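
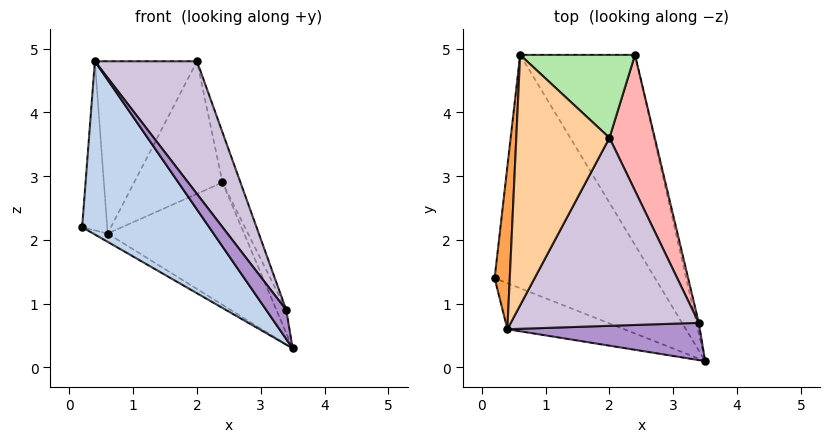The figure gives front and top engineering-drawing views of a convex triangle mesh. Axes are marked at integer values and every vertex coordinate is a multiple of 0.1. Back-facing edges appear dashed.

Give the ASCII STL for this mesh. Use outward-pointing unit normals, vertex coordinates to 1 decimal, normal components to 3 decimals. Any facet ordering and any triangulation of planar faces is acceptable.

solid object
 facet normal -0.490 0.031 -0.871
  outer loop
   vertex 0.6 4.9 2.1
   vertex 3.5 0.1 0.3
   vertex 0.2 1.4 2.2
  endloop
 endfacet
 facet normal -0.467 -0.854 -0.227
  outer loop
   vertex 0.4 0.6 4.8
   vertex 0.2 1.4 2.2
   vertex 3.5 0.1 0.3
  endloop
 endfacet
 facet normal -0.987 0.116 0.112
  outer loop
   vertex 0.4 0.6 4.8
   vertex 0.6 4.9 2.1
   vertex 0.2 1.4 2.2
  endloop
 endfacet
 facet normal -0.728 0.388 0.565
  outer loop
   vertex 2.0 3.6 4.8
   vertex 0.6 4.9 2.1
   vertex 0.4 0.6 4.8
  endloop
 endfacet
 facet normal 0.350 0.507 -0.788
  outer loop
   vertex 2.4 4.9 2.9
   vertex 3.5 0.1 0.3
   vertex 0.6 4.9 2.1
  endloop
 endfacet
 facet normal -0.229 0.825 0.516
  outer loop
   vertex 2.4 4.9 2.9
   vertex 0.6 4.9 2.1
   vertex 2.0 3.6 4.8
  endloop
 endfacet
 facet normal 0.949 0.288 -0.129
  outer loop
   vertex 3.4 0.7 0.9
   vertex 3.5 0.1 0.3
   vertex 2.4 4.9 2.9
  endloop
 endfacet
 facet normal 0.958 0.100 0.270
  outer loop
   vertex 3.4 0.7 0.9
   vertex 2.4 4.9 2.9
   vertex 2.0 3.6 4.8
  endloop
 endfacet
 facet normal 0.723 -0.425 0.545
  outer loop
   vertex 3.4 0.7 0.9
   vertex 0.4 0.6 4.8
   vertex 3.5 0.1 0.3
  endloop
 endfacet
 facet normal 0.734 -0.392 0.555
  outer loop
   vertex 3.4 0.7 0.9
   vertex 2.0 3.6 4.8
   vertex 0.4 0.6 4.8
  endloop
 endfacet
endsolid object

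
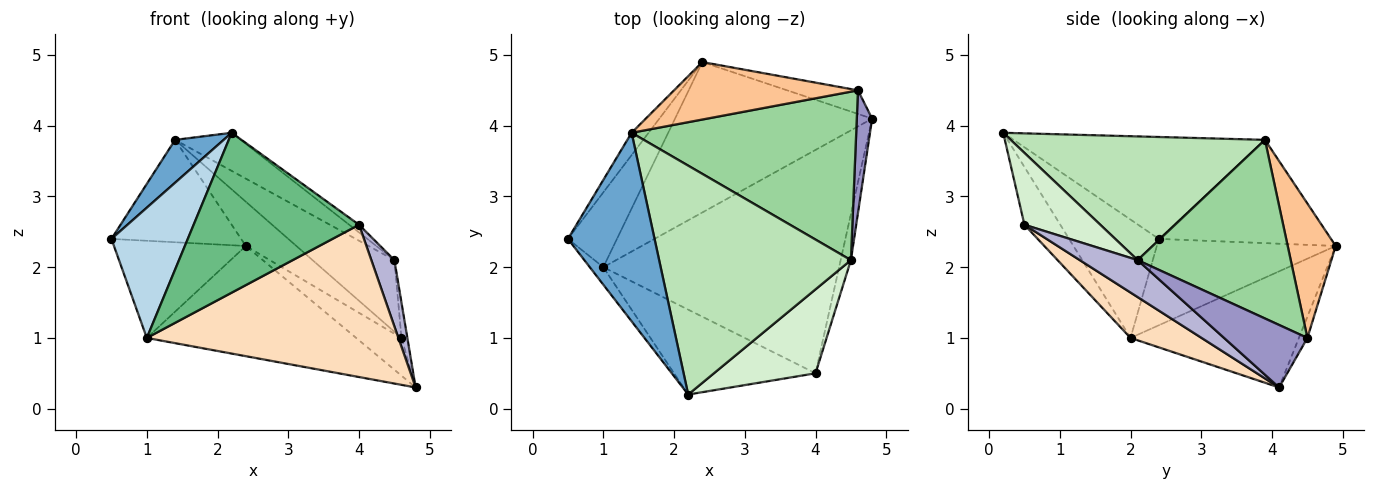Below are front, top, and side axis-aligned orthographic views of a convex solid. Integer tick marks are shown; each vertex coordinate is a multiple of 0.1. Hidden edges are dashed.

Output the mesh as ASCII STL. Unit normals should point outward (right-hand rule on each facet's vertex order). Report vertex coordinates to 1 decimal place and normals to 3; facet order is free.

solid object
 facet normal -0.754 -0.146 0.641
  outer loop
   vertex 1.4 3.9 3.8
   vertex 0.5 2.4 2.4
   vertex 2.2 0.2 3.9
  endloop
 endfacet
 facet normal -0.792 0.597 -0.130
  outer loop
   vertex 1.4 3.9 3.8
   vertex 2.4 4.9 2.3
   vertex 0.5 2.4 2.4
  endloop
 endfacet
 facet normal -0.759 -0.645 -0.087
  outer loop
   vertex 1.0 2.0 1.0
   vertex 2.2 0.2 3.9
   vertex 0.5 2.4 2.4
  endloop
 endfacet
 facet normal -0.732 0.540 -0.416
  outer loop
   vertex 1.0 2.0 1.0
   vertex 0.5 2.4 2.4
   vertex 2.4 4.9 2.3
  endloop
 endfacet
 facet normal -0.429 0.534 -0.729
  outer loop
   vertex 1.0 2.0 1.0
   vertex 2.4 4.9 2.3
   vertex 4.8 4.1 0.3
  endloop
 endfacet
 facet normal -0.157 0.837 -0.523
  outer loop
   vertex 4.6 4.5 1.0
   vertex 4.8 4.1 0.3
   vertex 2.4 4.9 2.3
  endloop
 endfacet
 facet normal 0.501 0.528 0.686
  outer loop
   vertex 4.6 4.5 1.0
   vertex 2.4 4.9 2.3
   vertex 1.4 3.9 3.8
  endloop
 endfacet
 facet normal 0.157 -0.556 -0.816
  outer loop
   vertex 4.0 0.5 2.6
   vertex 1.0 2.0 1.0
   vertex 4.8 4.1 0.3
  endloop
 endfacet
 facet normal -0.188 -0.867 -0.461
  outer loop
   vertex 4.0 0.5 2.6
   vertex 2.2 0.2 3.9
   vertex 1.0 2.0 1.0
  endloop
 endfacet
 facet normal 0.591 0.316 0.743
  outer loop
   vertex 4.5 2.1 2.1
   vertex 4.6 4.5 1.0
   vertex 1.4 3.9 3.8
  endloop
 endfacet
 facet normal 0.537 0.139 0.832
  outer loop
   vertex 4.5 2.1 2.1
   vertex 1.4 3.9 3.8
   vertex 2.2 0.2 3.9
  endloop
 endfacet
 facet normal 0.576 0.075 0.814
  outer loop
   vertex 4.5 2.1 2.1
   vertex 2.2 0.2 3.9
   vertex 4.0 0.5 2.6
  endloop
 endfacet
 facet normal 0.969 0.069 0.238
  outer loop
   vertex 4.5 2.1 2.1
   vertex 4.8 4.1 0.3
   vertex 4.6 4.5 1.0
  endloop
 endfacet
 facet normal 0.900 -0.359 -0.249
  outer loop
   vertex 4.5 2.1 2.1
   vertex 4.0 0.5 2.6
   vertex 4.8 4.1 0.3
  endloop
 endfacet
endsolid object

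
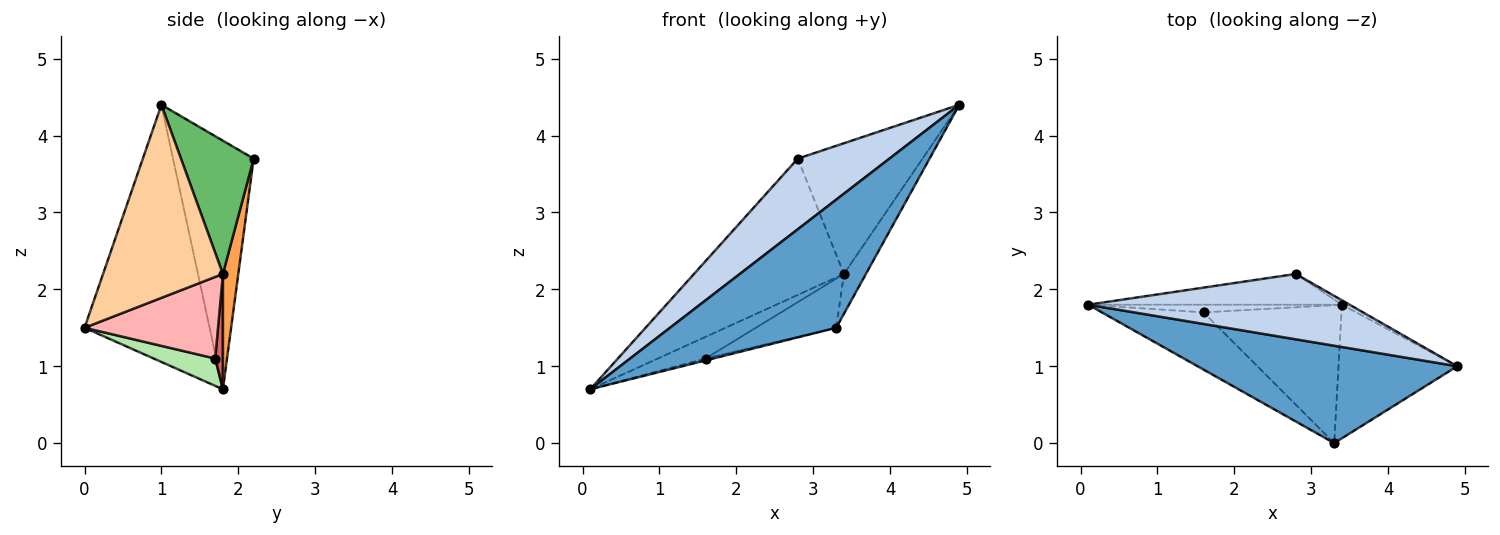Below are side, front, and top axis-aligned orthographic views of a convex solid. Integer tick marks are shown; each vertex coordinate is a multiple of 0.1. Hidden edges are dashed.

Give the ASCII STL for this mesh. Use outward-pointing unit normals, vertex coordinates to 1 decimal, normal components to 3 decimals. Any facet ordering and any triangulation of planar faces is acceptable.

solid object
 facet normal -0.514 -0.683 0.519
  outer loop
   vertex 3.3 0.0 1.5
   vertex 4.9 1.0 4.4
   vertex 0.1 1.8 0.7
  endloop
 endfacet
 facet normal -0.543 -0.617 0.570
  outer loop
   vertex 2.8 2.2 3.7
   vertex 0.1 1.8 0.7
   vertex 4.9 1.0 4.4
  endloop
 endfacet
 facet normal 0.100 0.971 -0.219
  outer loop
   vertex 3.4 1.8 2.2
   vertex 0.1 1.8 0.7
   vertex 2.8 2.2 3.7
  endloop
 endfacet
 facet normal 0.842 0.155 -0.518
  outer loop
   vertex 3.4 1.8 2.2
   vertex 4.9 1.0 4.4
   vertex 3.3 0.0 1.5
  endloop
 endfacet
 facet normal 0.503 0.864 -0.029
  outer loop
   vertex 3.4 1.8 2.2
   vertex 2.8 2.2 3.7
   vertex 4.9 1.0 4.4
  endloop
 endfacet
 facet normal 0.260 0.032 -0.965
  outer loop
   vertex 1.6 1.7 1.1
   vertex 3.3 0.0 1.5
   vertex 0.1 1.8 0.7
  endloop
 endfacet
 facet normal 0.150 0.932 -0.331
  outer loop
   vertex 1.6 1.7 1.1
   vertex 0.1 1.8 0.7
   vertex 3.4 1.8 2.2
  endloop
 endfacet
 facet normal 0.487 0.293 -0.823
  outer loop
   vertex 1.6 1.7 1.1
   vertex 3.4 1.8 2.2
   vertex 3.3 0.0 1.5
  endloop
 endfacet
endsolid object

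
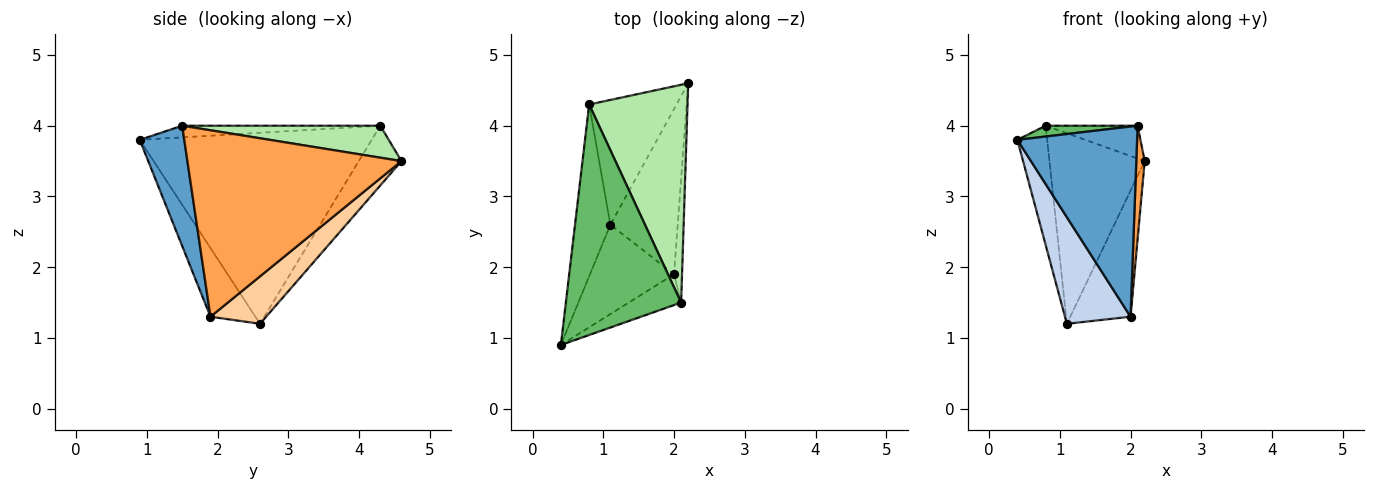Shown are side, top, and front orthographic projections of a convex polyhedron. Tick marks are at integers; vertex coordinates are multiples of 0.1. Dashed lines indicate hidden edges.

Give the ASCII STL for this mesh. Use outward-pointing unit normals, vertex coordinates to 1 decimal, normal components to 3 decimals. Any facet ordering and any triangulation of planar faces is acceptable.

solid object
 facet normal 0.345 -0.927 -0.150
  outer loop
   vertex 2.0 1.9 1.3
   vertex 2.1 1.5 4.0
   vertex 0.4 0.9 3.8
  endloop
 endfacet
 facet normal -0.465 -0.679 -0.569
  outer loop
   vertex 2.0 1.9 1.3
   vertex 0.4 0.9 3.8
   vertex 1.1 2.6 1.2
  endloop
 endfacet
 facet normal 0.998 -0.039 -0.043
  outer loop
   vertex 2.0 1.9 1.3
   vertex 2.2 4.6 3.5
   vertex 2.1 1.5 4.0
  endloop
 endfacet
 facet normal 0.489 0.529 -0.694
  outer loop
   vertex 2.0 1.9 1.3
   vertex 1.1 2.6 1.2
   vertex 2.2 4.6 3.5
  endloop
 endfacet
 facet normal -0.100 -0.047 0.994
  outer loop
   vertex 0.8 4.3 4.0
   vertex 0.4 0.9 3.8
   vertex 2.1 1.5 4.0
  endloop
 endfacet
 facet normal 0.306 0.142 0.941
  outer loop
   vertex 0.8 4.3 4.0
   vertex 2.1 1.5 4.0
   vertex 2.2 4.6 3.5
  endloop
 endfacet
 facet normal -0.976 0.125 -0.181
  outer loop
   vertex 0.8 4.3 4.0
   vertex 1.1 2.6 1.2
   vertex 0.4 0.9 3.8
  endloop
 endfacet
 facet normal -0.351 0.783 -0.513
  outer loop
   vertex 0.8 4.3 4.0
   vertex 2.2 4.6 3.5
   vertex 1.1 2.6 1.2
  endloop
 endfacet
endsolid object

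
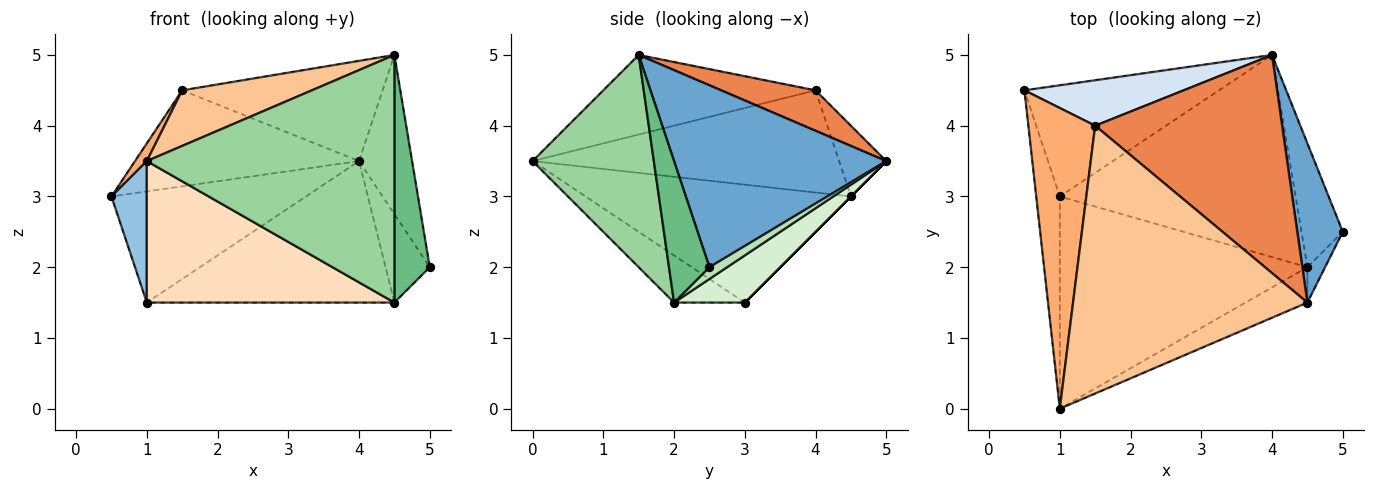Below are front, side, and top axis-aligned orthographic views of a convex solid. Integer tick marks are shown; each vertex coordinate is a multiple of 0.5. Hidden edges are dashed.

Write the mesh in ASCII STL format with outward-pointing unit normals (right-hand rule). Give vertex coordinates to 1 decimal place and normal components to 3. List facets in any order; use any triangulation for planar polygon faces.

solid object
 facet normal 0.943 0.236 0.236
  outer loop
   vertex 4.0 5.0 3.5
   vertex 4.5 1.5 5.0
   vertex 5.0 2.5 2.0
  endloop
 endfacet
 facet normal -0.972 -0.130 -0.194
  outer loop
   vertex 1.0 3.0 1.5
   vertex 1.0 0.0 3.5
   vertex 0.5 4.5 3.0
  endloop
 endfacet
 facet normal 0.000 0.707 -0.707
  outer loop
   vertex 1.0 3.0 1.5
   vertex 0.5 4.5 3.0
   vertex 4.0 5.0 3.5
  endloop
 endfacet
 facet normal -0.187 0.888 0.421
  outer loop
   vertex 1.5 4.0 4.5
   vertex 4.0 5.0 3.5
   vertex 0.5 4.5 3.0
  endloop
 endfacet
 facet normal 0.193 0.410 0.892
  outer loop
   vertex 1.5 4.0 4.5
   vertex 4.5 1.5 5.0
   vertex 4.0 5.0 3.5
  endloop
 endfacet
 facet normal -0.837 -0.032 0.547
  outer loop
   vertex 1.5 4.0 4.5
   vertex 0.5 4.5 3.0
   vertex 1.0 0.0 3.5
  endloop
 endfacet
 facet normal -0.316 -0.193 0.929
  outer loop
   vertex 1.5 4.0 4.5
   vertex 1.0 0.0 3.5
   vertex 4.5 1.5 5.0
  endloop
 endfacet
 facet normal -0.157 -0.548 -0.822
  outer loop
   vertex 4.5 2.0 1.5
   vertex 1.0 0.0 3.5
   vertex 1.0 3.0 1.5
  endloop
 endfacet
 facet normal 0.749 -0.656 -0.094
  outer loop
   vertex 4.5 2.0 1.5
   vertex 5.0 2.5 2.0
   vertex 4.5 1.5 5.0
  endloop
 endfacet
 facet normal 0.436 -0.891 -0.127
  outer loop
   vertex 4.5 2.0 1.5
   vertex 4.5 1.5 5.0
   vertex 1.0 0.0 3.5
  endloop
 endfacet
 facet normal 0.226 0.566 -0.793
  outer loop
   vertex 4.5 2.0 1.5
   vertex 4.0 5.0 3.5
   vertex 5.0 2.5 2.0
  endloop
 endfacet
 facet normal 0.162 0.566 -0.808
  outer loop
   vertex 4.5 2.0 1.5
   vertex 1.0 3.0 1.5
   vertex 4.0 5.0 3.5
  endloop
 endfacet
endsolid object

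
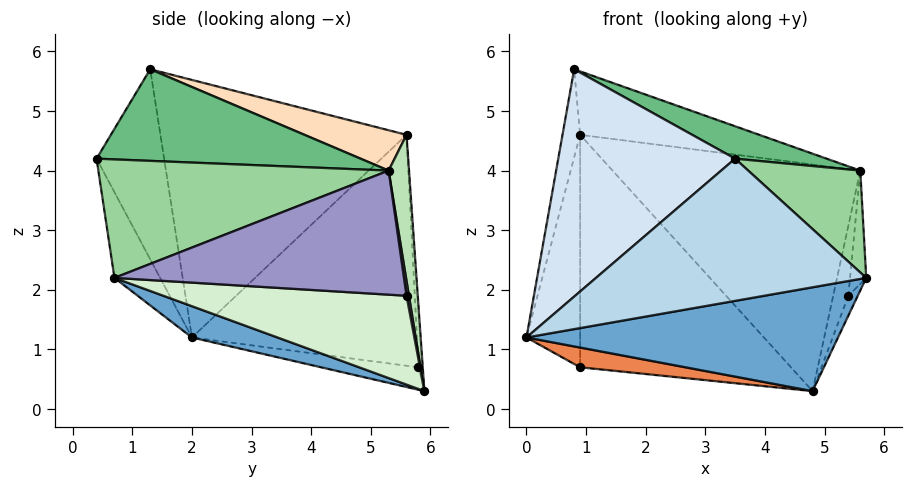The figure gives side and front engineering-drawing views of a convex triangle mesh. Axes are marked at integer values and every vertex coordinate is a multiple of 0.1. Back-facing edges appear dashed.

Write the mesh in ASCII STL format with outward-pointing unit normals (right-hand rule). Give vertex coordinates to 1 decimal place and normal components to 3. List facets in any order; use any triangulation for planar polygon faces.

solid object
 facet normal 0.090 -0.328 -0.940
  outer loop
   vertex 4.8 5.9 0.3
   vertex 5.7 0.7 2.2
   vertex 0.0 2.0 1.2
  endloop
 endfacet
 facet normal -0.980 0.070 0.185
  outer loop
   vertex 0.9 5.6 4.6
   vertex 0.0 2.0 1.2
   vertex 0.8 1.3 5.7
  endloop
 endfacet
 facet normal -0.158 -0.936 -0.315
  outer loop
   vertex 3.5 0.4 4.2
   vertex 0.0 2.0 1.2
   vertex 5.7 0.7 2.2
  endloop
 endfacet
 facet normal -0.356 -0.931 -0.082
  outer loop
   vertex 3.5 0.4 4.2
   vertex 0.8 1.3 5.7
   vertex 0.0 2.0 1.2
  endloop
 endfacet
 facet normal -0.099 -0.107 -0.989
  outer loop
   vertex 0.9 5.8 0.7
   vertex 4.8 5.9 0.3
   vertex 0.0 2.0 1.2
  endloop
 endfacet
 facet normal -0.973 0.232 0.012
  outer loop
   vertex 0.9 5.8 0.7
   vertex 0.0 2.0 1.2
   vertex 0.9 5.6 4.6
  endloop
 endfacet
 facet normal -0.020 0.998 0.051
  outer loop
   vertex 0.9 5.8 0.7
   vertex 0.9 5.6 4.6
   vertex 4.8 5.9 0.3
  endloop
 endfacet
 facet normal 0.138 0.242 0.960
  outer loop
   vertex 5.6 5.3 4.0
   vertex 0.9 5.6 4.6
   vertex 0.8 1.3 5.7
  endloop
 endfacet
 facet normal 0.441 -0.153 0.885
  outer loop
   vertex 5.6 5.3 4.0
   vertex 0.8 1.3 5.7
   vertex 3.5 0.4 4.2
  endloop
 endfacet
 facet normal 0.669 -0.258 0.697
  outer loop
   vertex 5.6 5.3 4.0
   vertex 3.5 0.4 4.2
   vertex 5.7 0.7 2.2
  endloop
 endfacet
 facet normal 0.081 0.986 0.142
  outer loop
   vertex 5.6 5.3 4.0
   vertex 4.8 5.9 0.3
   vertex 0.9 5.6 4.6
  endloop
 endfacet
 facet normal 0.938 0.036 -0.345
  outer loop
   vertex 5.4 5.6 1.9
   vertex 5.7 0.7 2.2
   vertex 4.8 5.9 0.3
  endloop
 endfacet
 facet normal 0.995 0.056 -0.087
  outer loop
   vertex 5.4 5.6 1.9
   vertex 5.6 5.3 4.0
   vertex 5.7 0.7 2.2
  endloop
 endfacet
 facet normal 0.156 0.980 0.125
  outer loop
   vertex 5.4 5.6 1.9
   vertex 4.8 5.9 0.3
   vertex 5.6 5.3 4.0
  endloop
 endfacet
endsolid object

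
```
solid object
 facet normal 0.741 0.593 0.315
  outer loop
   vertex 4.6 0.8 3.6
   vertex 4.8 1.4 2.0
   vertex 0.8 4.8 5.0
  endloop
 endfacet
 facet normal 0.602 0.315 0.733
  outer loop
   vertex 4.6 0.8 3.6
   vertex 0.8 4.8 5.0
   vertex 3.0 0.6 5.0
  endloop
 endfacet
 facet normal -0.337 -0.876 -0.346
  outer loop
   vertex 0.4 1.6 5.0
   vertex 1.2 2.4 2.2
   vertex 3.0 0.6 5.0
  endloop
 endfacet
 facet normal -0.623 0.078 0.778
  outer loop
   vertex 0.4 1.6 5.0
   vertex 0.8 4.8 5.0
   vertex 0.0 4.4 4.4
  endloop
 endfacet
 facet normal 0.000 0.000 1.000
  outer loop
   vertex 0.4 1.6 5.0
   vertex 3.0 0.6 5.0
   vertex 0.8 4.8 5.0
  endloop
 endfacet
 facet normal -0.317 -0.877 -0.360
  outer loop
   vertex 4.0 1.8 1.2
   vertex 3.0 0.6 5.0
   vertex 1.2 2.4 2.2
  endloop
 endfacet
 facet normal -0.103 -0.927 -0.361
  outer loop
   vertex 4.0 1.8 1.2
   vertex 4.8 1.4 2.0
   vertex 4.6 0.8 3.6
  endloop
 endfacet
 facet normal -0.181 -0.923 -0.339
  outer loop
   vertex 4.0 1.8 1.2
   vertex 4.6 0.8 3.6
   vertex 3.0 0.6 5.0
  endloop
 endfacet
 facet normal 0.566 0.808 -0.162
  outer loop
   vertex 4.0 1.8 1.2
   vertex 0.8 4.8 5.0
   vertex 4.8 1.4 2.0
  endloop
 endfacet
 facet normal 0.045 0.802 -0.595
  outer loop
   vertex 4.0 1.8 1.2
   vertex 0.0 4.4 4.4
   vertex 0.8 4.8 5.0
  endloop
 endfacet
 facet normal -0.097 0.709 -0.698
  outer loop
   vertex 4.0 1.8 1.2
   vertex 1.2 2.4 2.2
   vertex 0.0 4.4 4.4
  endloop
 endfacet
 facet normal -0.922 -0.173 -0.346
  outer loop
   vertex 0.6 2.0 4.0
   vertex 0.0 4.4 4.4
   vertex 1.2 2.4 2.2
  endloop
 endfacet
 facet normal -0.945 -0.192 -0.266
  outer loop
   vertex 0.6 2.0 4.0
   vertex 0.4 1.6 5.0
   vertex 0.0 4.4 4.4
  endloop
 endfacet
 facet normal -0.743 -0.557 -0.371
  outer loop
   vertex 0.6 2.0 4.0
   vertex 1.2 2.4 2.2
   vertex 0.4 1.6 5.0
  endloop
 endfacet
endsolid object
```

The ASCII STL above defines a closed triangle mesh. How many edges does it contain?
21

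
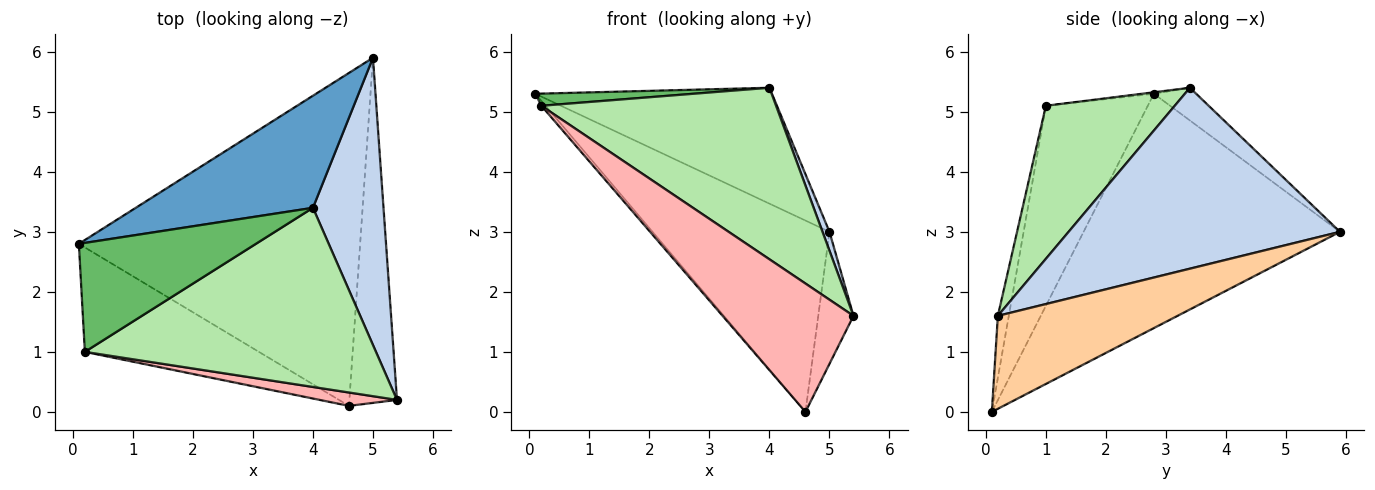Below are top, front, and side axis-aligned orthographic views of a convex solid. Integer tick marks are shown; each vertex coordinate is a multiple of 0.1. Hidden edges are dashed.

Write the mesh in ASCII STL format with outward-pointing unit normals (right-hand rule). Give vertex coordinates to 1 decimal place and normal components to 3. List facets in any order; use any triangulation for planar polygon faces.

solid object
 facet normal -0.127 0.713 0.690
  outer loop
   vertex 4.0 3.4 5.4
   vertex 5.0 5.9 3.0
   vertex 0.1 2.8 5.3
  endloop
 endfacet
 facet normal 0.931 -0.024 0.363
  outer loop
   vertex 4.0 3.4 5.4
   vertex 5.4 0.2 1.6
   vertex 5.0 5.9 3.0
  endloop
 endfacet
 facet normal -0.585 0.404 -0.703
  outer loop
   vertex 4.6 0.1 0.0
   vertex 0.1 2.8 5.3
   vertex 5.0 5.9 3.0
  endloop
 endfacet
 facet normal 0.877 0.172 -0.449
  outer loop
   vertex 4.6 0.1 0.0
   vertex 5.0 5.9 3.0
   vertex 5.4 0.2 1.6
  endloop
 endfacet
 facet normal -0.008 -0.111 0.994
  outer loop
   vertex 0.2 1.0 5.1
   vertex 4.0 3.4 5.4
   vertex 0.1 2.8 5.3
  endloop
 endfacet
 facet normal 0.355 -0.647 0.675
  outer loop
   vertex 0.2 1.0 5.1
   vertex 5.4 0.2 1.6
   vertex 4.0 3.4 5.4
  endloop
 endfacet
 facet normal -0.754 0.031 -0.656
  outer loop
   vertex 0.2 1.0 5.1
   vertex 0.1 2.8 5.3
   vertex 4.6 0.1 0.0
  endloop
 endfacet
 facet normal -0.083 -0.991 0.103
  outer loop
   vertex 0.2 1.0 5.1
   vertex 4.6 0.1 0.0
   vertex 5.4 0.2 1.6
  endloop
 endfacet
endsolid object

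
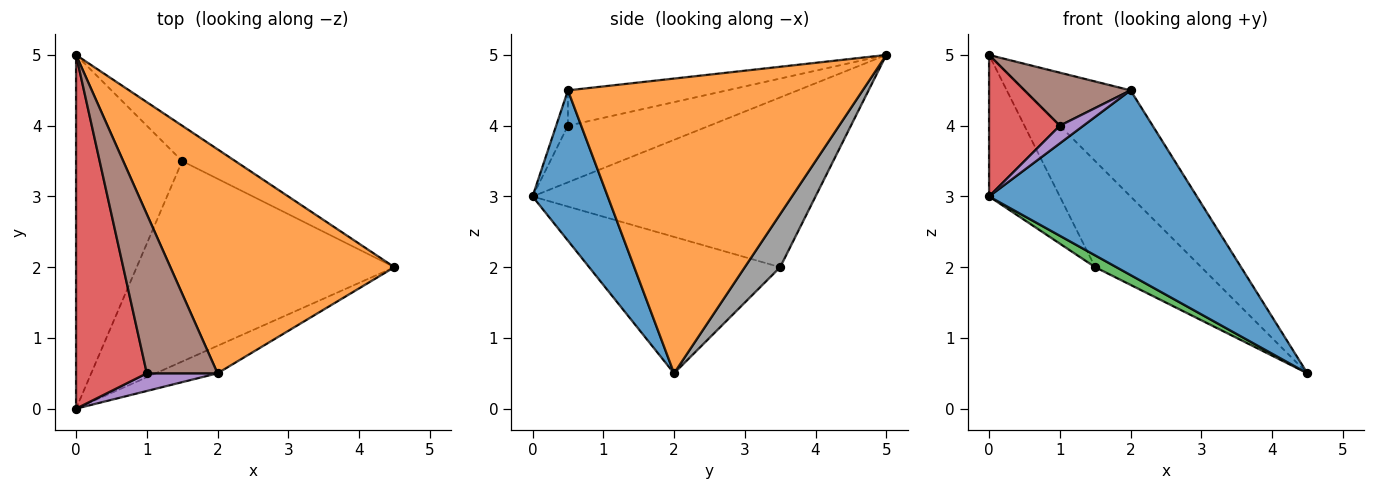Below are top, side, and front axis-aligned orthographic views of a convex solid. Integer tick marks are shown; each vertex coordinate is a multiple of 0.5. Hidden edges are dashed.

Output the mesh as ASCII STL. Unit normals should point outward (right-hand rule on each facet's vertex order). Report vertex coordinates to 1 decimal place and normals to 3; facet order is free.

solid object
 facet normal 0.337 -0.931 -0.139
  outer loop
   vertex 2.0 0.5 4.5
   vertex 0.0 0.0 3.0
   vertex 4.5 2.0 0.5
  endloop
 endfacet
 facet normal 0.765 0.276 0.582
  outer loop
   vertex 2.0 0.5 4.5
   vertex 4.5 2.0 0.5
   vertex 0.0 5.0 5.0
  endloop
 endfacet
 facet normal -0.467 -0.052 -0.883
  outer loop
   vertex 1.5 3.5 2.0
   vertex 4.5 2.0 0.5
   vertex 0.0 0.0 3.0
  endloop
 endfacet
 facet normal -0.596 -0.298 0.745
  outer loop
   vertex 1.0 0.5 4.0
   vertex 0.0 5.0 5.0
   vertex 0.0 0.0 3.0
  endloop
 endfacet
 facet normal -0.333 -0.667 0.667
  outer loop
   vertex 1.0 0.5 4.0
   vertex 0.0 0.0 3.0
   vertex 2.0 0.5 4.5
  endloop
 endfacet
 facet normal -0.429 -0.286 0.857
  outer loop
   vertex 1.0 0.5 4.0
   vertex 2.0 0.5 4.5
   vertex 0.0 5.0 5.0
  endloop
 endfacet
 facet normal -0.830 0.207 -0.518
  outer loop
   vertex 1.5 3.5 2.0
   vertex 0.0 0.0 3.0
   vertex 0.0 5.0 5.0
  endloop
 endfacet
 facet normal 0.302 0.905 -0.302
  outer loop
   vertex 1.5 3.5 2.0
   vertex 0.0 5.0 5.0
   vertex 4.5 2.0 0.5
  endloop
 endfacet
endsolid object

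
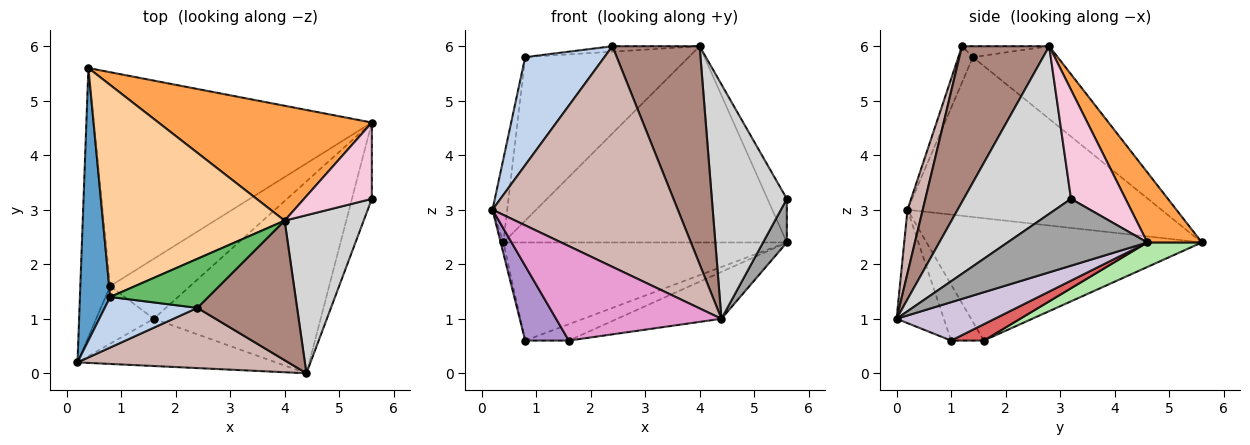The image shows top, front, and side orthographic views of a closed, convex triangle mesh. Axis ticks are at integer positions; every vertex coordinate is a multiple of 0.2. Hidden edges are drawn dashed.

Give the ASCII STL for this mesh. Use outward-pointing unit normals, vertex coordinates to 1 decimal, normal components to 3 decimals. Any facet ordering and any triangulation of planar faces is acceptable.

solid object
 facet normal -0.981 0.057 0.186
  outer loop
   vertex 0.8 1.4 5.8
   vertex 0.4 5.6 2.4
   vertex 0.2 0.2 3.0
  endloop
 endfacet
 facet normal -0.164 -0.894 0.418
  outer loop
   vertex 0.8 1.4 5.8
   vertex 0.2 0.2 3.0
   vertex 2.4 1.2 6.0
  endloop
 endfacet
 facet normal 0.164 0.851 0.498
  outer loop
   vertex 4.0 2.8 6.0
   vertex 5.6 4.6 2.4
   vertex 0.4 5.6 2.4
  endloop
 endfacet
 facet normal -0.302 0.582 0.755
  outer loop
   vertex 4.0 2.8 6.0
   vertex 0.4 5.6 2.4
   vertex 0.8 1.4 5.8
  endloop
 endfacet
 facet normal -0.110 0.110 0.988
  outer loop
   vertex 4.0 2.8 6.0
   vertex 0.8 1.4 5.8
   vertex 2.4 1.2 6.0
  endloop
 endfacet
 facet normal 0.080 0.416 -0.906
  outer loop
   vertex 0.8 1.6 0.6
   vertex 0.4 5.6 2.4
   vertex 5.6 4.6 2.4
  endloop
 endfacet
 facet normal 0.194 0.258 -0.947
  outer loop
   vertex 0.8 1.6 0.6
   vertex 5.6 4.6 2.4
   vertex 1.6 1.0 0.6
  endloop
 endfacet
 facet normal -0.971 0.010 -0.237
  outer loop
   vertex 0.8 1.6 0.6
   vertex 0.2 0.2 3.0
   vertex 0.4 5.6 2.4
  endloop
 endfacet
 facet normal -0.511 -0.681 -0.525
  outer loop
   vertex 0.8 1.6 0.6
   vertex 1.6 1.0 0.6
   vertex 0.2 0.2 3.0
  endloop
 endfacet
 facet normal 0.218 0.232 -0.948
  outer loop
   vertex 4.4 0.0 1.0
   vertex 1.6 1.0 0.6
   vertex 5.6 4.6 2.4
  endloop
 endfacet
 facet normal 0.644 -0.644 0.412
  outer loop
   vertex 4.4 0.0 1.0
   vertex 4.0 2.8 6.0
   vertex 2.4 1.2 6.0
  endloop
 endfacet
 facet normal 0.079 -0.962 0.262
  outer loop
   vertex 4.4 0.0 1.0
   vertex 2.4 1.2 6.0
   vertex 0.2 0.2 3.0
  endloop
 endfacet
 facet normal -0.248 -0.867 -0.433
  outer loop
   vertex 4.4 0.0 1.0
   vertex 0.2 0.2 3.0
   vertex 1.6 1.0 0.6
  endloop
 endfacet
 facet normal 0.813 0.289 0.506
  outer loop
   vertex 5.6 3.2 3.2
   vertex 5.6 4.6 2.4
   vertex 4.0 2.8 6.0
  endloop
 endfacet
 facet normal 0.946 -0.161 -0.282
  outer loop
   vertex 5.6 3.2 3.2
   vertex 4.4 0.0 1.0
   vertex 5.6 4.6 2.4
  endloop
 endfacet
 facet normal 0.764 -0.534 0.360
  outer loop
   vertex 5.6 3.2 3.2
   vertex 4.0 2.8 6.0
   vertex 4.4 0.0 1.0
  endloop
 endfacet
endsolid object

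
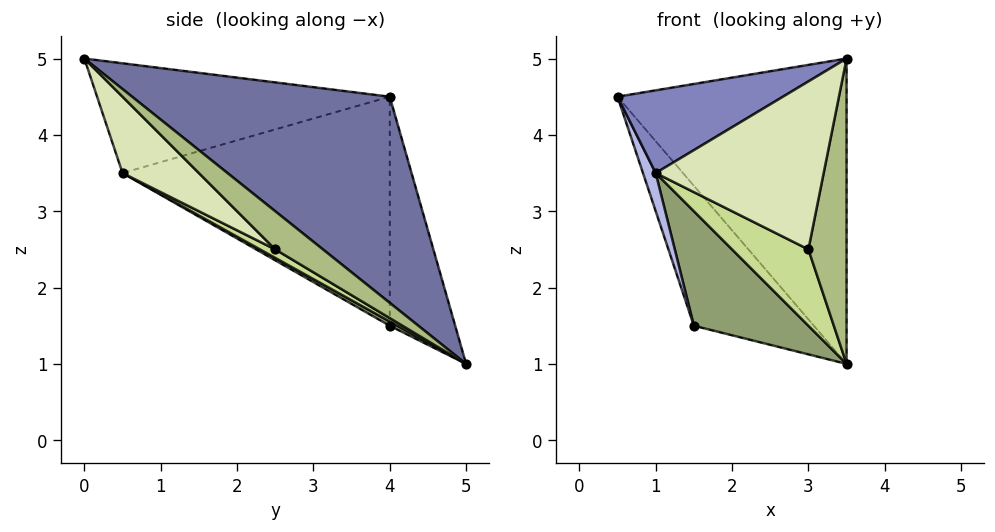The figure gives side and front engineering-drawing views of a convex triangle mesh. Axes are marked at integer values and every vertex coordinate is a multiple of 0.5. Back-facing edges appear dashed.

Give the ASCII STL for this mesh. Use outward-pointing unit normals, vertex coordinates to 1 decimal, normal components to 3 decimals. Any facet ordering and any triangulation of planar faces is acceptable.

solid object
 facet normal 0.575 0.511 0.639
  outer loop
   vertex 3.5 0.0 5.0
   vertex 3.5 5.0 1.0
   vertex 0.5 4.0 4.5
  endloop
 endfacet
 facet normal -0.534 -0.302 0.790
  outer loop
   vertex 1.0 0.5 3.5
   vertex 3.5 0.0 5.0
   vertex 0.5 4.0 4.5
  endloop
 endfacet
 facet normal -0.473 0.867 -0.158
  outer loop
   vertex 1.5 4.0 1.5
   vertex 0.5 4.0 4.5
   vertex 3.5 5.0 1.0
  endloop
 endfacet
 facet normal -0.948 -0.045 -0.316
  outer loop
   vertex 1.5 4.0 1.5
   vertex 1.0 0.5 3.5
   vertex 0.5 4.0 4.5
  endloop
 endfacet
 facet normal 0.033 -0.499 -0.866
  outer loop
   vertex 1.5 4.0 1.5
   vertex 3.5 5.0 1.0
   vertex 1.0 0.5 3.5
  endloop
 endfacet
 facet normal 0.615 -0.492 -0.615
  outer loop
   vertex 3.0 2.5 2.5
   vertex 3.5 5.0 1.0
   vertex 3.5 0.0 5.0
  endloop
 endfacet
 facet normal 0.105 -0.527 -0.843
  outer loop
   vertex 3.0 2.5 2.5
   vertex 1.0 0.5 3.5
   vertex 3.5 5.0 1.0
  endloop
 endfacet
 facet normal 0.294 -0.646 -0.705
  outer loop
   vertex 3.0 2.5 2.5
   vertex 3.5 0.0 5.0
   vertex 1.0 0.5 3.5
  endloop
 endfacet
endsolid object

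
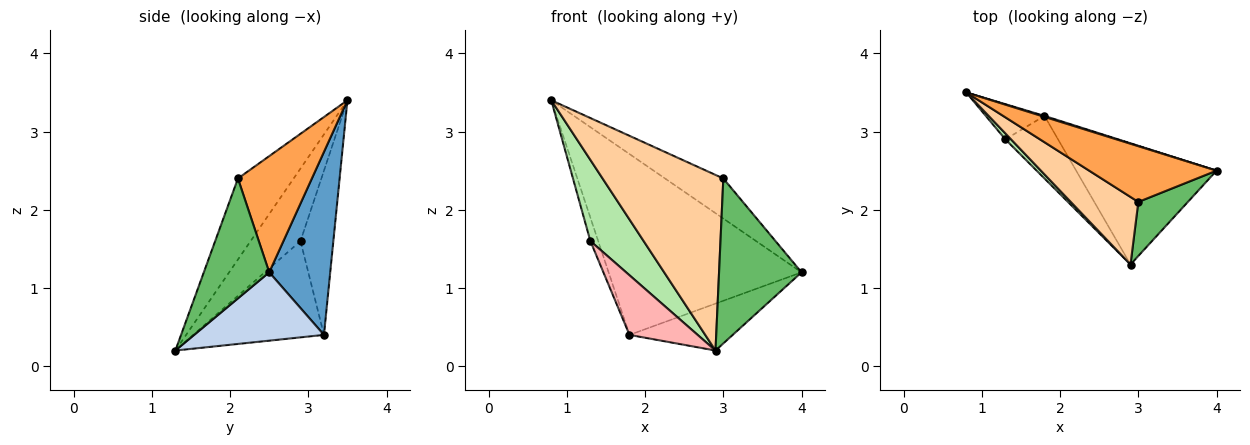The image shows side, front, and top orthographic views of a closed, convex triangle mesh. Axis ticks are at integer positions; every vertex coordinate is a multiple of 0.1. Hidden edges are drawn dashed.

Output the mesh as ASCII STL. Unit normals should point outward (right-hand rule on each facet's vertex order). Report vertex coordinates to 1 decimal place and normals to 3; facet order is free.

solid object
 facet normal 0.301 0.953 0.005
  outer loop
   vertex 1.8 3.2 0.4
   vertex 0.8 3.5 3.4
   vertex 4.0 2.5 1.2
  endloop
 endfacet
 facet normal 0.413 0.329 -0.849
  outer loop
   vertex 1.8 3.2 0.4
   vertex 4.0 2.5 1.2
   vertex 2.9 1.3 0.2
  endloop
 endfacet
 facet normal 0.595 0.469 0.652
  outer loop
   vertex 3.0 2.1 2.4
   vertex 4.0 2.5 1.2
   vertex 0.8 3.5 3.4
  endloop
 endfacet
 facet normal -0.396 -0.857 0.330
  outer loop
   vertex 3.0 2.1 2.4
   vertex 0.8 3.5 3.4
   vertex 2.9 1.3 0.2
  endloop
 endfacet
 facet normal 0.602 -0.759 0.249
  outer loop
   vertex 3.0 2.1 2.4
   vertex 2.9 1.3 0.2
   vertex 4.0 2.5 1.2
  endloop
 endfacet
 facet normal -0.682 -0.729 0.054
  outer loop
   vertex 1.3 2.9 1.6
   vertex 2.9 1.3 0.2
   vertex 0.8 3.5 3.4
  endloop
 endfacet
 facet normal -0.919 0.219 -0.328
  outer loop
   vertex 1.3 2.9 1.6
   vertex 0.8 3.5 3.4
   vertex 1.8 3.2 0.4
  endloop
 endfacet
 facet normal -0.798 -0.416 -0.436
  outer loop
   vertex 1.3 2.9 1.6
   vertex 1.8 3.2 0.4
   vertex 2.9 1.3 0.2
  endloop
 endfacet
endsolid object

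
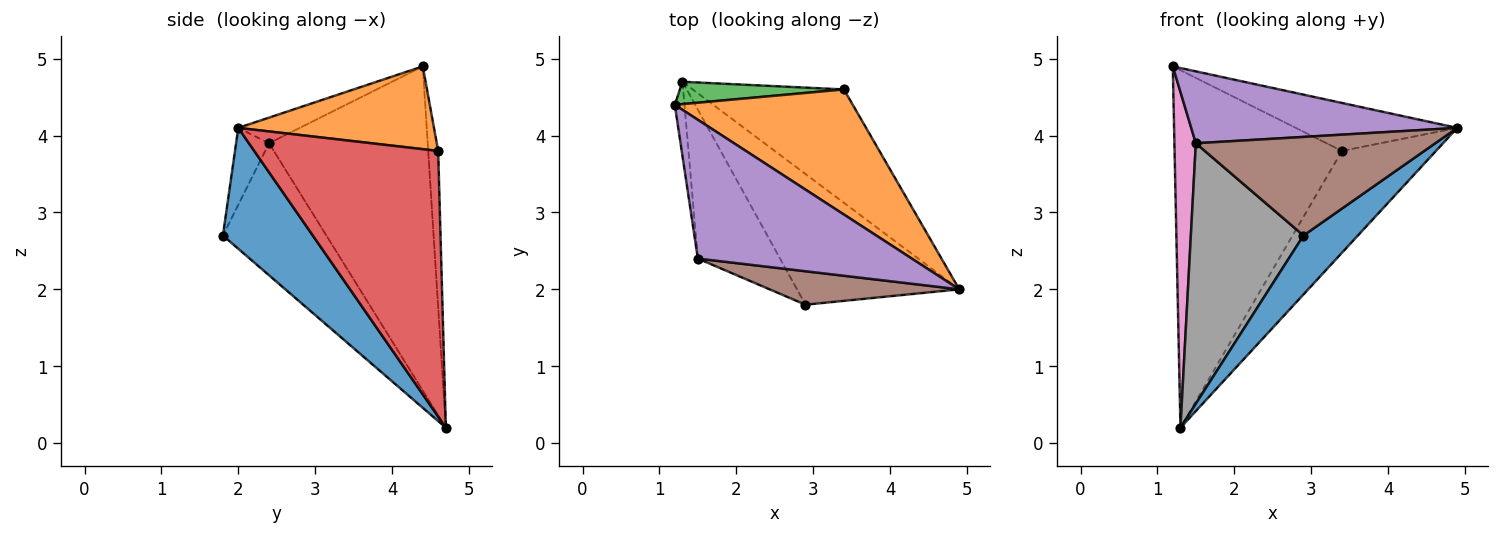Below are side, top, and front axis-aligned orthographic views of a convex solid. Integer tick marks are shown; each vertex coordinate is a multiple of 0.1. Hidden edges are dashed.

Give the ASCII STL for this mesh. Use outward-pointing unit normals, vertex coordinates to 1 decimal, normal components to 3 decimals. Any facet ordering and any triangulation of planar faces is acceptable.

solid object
 facet normal 0.562 -0.340 -0.754
  outer loop
   vertex 1.3 4.7 0.2
   vertex 4.9 2.0 4.1
   vertex 2.9 1.8 2.7
  endloop
 endfacet
 facet normal 0.398 0.329 0.856
  outer loop
   vertex 3.4 4.6 3.8
   vertex 1.2 4.4 4.9
   vertex 4.9 2.0 4.1
  endloop
 endfacet
 facet normal -0.059 0.996 0.062
  outer loop
   vertex 3.4 4.6 3.8
   vertex 1.3 4.7 0.2
   vertex 1.2 4.4 4.9
  endloop
 endfacet
 facet normal 0.794 0.406 -0.452
  outer loop
   vertex 3.4 4.6 3.8
   vertex 4.9 2.0 4.1
   vertex 1.3 4.7 0.2
  endloop
 endfacet
 facet normal -0.106 -0.457 0.883
  outer loop
   vertex 1.5 2.4 3.9
   vertex 4.9 2.0 4.1
   vertex 1.2 4.4 4.9
  endloop
 endfacet
 facet normal -0.129 -0.939 0.319
  outer loop
   vertex 1.5 2.4 3.9
   vertex 2.9 1.8 2.7
   vertex 4.9 2.0 4.1
  endloop
 endfacet
 facet normal -0.991 -0.134 -0.030
  outer loop
   vertex 1.5 2.4 3.9
   vertex 1.2 4.4 4.9
   vertex 1.3 4.7 0.2
  endloop
 endfacet
 facet normal -0.624 -0.679 -0.388
  outer loop
   vertex 1.5 2.4 3.9
   vertex 1.3 4.7 0.2
   vertex 2.9 1.8 2.7
  endloop
 endfacet
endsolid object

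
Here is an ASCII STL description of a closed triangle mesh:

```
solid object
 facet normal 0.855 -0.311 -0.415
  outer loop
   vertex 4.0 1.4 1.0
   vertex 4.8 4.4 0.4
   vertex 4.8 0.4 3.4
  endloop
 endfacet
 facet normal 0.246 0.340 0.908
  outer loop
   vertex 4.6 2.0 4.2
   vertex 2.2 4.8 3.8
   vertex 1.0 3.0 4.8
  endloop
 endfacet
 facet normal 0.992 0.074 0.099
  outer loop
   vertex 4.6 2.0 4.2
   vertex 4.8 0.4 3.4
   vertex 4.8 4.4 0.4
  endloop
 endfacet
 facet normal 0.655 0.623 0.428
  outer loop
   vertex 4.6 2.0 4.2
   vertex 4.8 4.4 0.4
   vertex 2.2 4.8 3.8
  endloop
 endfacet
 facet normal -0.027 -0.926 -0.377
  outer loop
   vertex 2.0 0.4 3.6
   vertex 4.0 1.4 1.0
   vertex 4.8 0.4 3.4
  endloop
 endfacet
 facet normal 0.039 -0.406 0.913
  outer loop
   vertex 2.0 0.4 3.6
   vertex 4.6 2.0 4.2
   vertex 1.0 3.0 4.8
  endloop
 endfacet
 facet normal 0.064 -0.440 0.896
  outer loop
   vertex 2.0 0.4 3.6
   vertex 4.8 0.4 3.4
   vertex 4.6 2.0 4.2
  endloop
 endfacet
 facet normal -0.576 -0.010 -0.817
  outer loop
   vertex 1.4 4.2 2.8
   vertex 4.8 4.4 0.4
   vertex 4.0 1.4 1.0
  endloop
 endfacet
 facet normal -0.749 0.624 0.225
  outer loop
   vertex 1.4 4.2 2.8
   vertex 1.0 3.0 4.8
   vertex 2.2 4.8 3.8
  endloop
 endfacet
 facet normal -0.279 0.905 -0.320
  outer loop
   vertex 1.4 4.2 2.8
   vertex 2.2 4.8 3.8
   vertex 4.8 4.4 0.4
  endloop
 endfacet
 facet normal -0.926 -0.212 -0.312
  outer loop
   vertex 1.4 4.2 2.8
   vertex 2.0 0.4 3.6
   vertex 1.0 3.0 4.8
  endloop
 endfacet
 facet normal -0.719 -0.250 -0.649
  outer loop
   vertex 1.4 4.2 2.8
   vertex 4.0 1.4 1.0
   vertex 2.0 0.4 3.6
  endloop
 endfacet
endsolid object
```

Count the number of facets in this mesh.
12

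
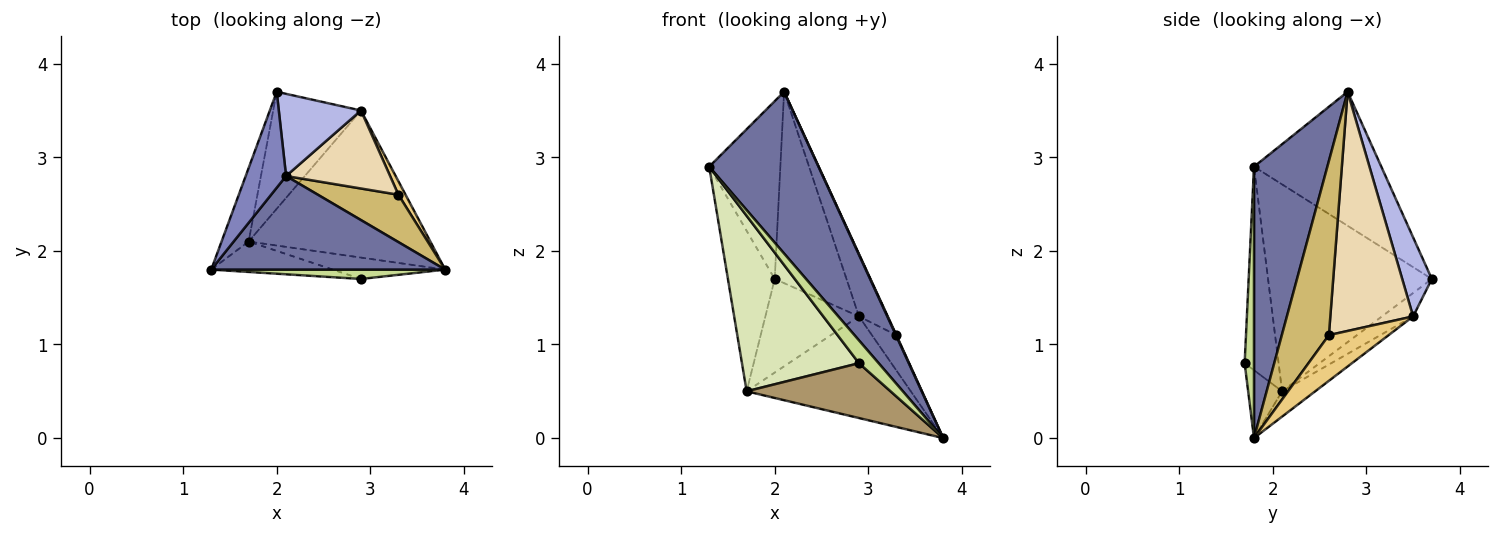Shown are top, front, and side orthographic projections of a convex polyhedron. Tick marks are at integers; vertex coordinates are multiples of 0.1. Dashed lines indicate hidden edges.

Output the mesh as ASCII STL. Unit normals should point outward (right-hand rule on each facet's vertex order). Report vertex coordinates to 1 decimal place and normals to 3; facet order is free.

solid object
 facet normal 0.502 -0.748 0.433
  outer loop
   vertex 2.1 2.8 3.7
   vertex 1.3 1.8 2.9
   vertex 3.8 1.8 0.0
  endloop
 endfacet
 facet normal -0.844 0.472 0.255
  outer loop
   vertex 2.1 2.8 3.7
   vertex 2.0 3.7 1.7
   vertex 1.3 1.8 2.9
  endloop
 endfacet
 facet normal -0.954 0.273 -0.125
  outer loop
   vertex 1.7 2.1 0.5
   vertex 1.3 1.8 2.9
   vertex 2.0 3.7 1.7
  endloop
 endfacet
 facet normal 0.355 0.859 0.369
  outer loop
   vertex 2.9 3.5 1.3
   vertex 2.0 3.7 1.7
   vertex 2.1 2.8 3.7
  endloop
 endfacet
 facet normal -0.114 0.565 -0.817
  outer loop
   vertex 2.9 3.5 1.3
   vertex 3.8 1.8 0.0
   vertex 1.7 2.1 0.5
  endloop
 endfacet
 facet normal -0.204 0.612 -0.764
  outer loop
   vertex 2.9 3.5 1.3
   vertex 1.7 2.1 0.5
   vertex 2.0 3.7 1.7
  endloop
 endfacet
 facet normal 0.403 -0.847 0.347
  outer loop
   vertex 2.9 1.7 0.8
   vertex 3.8 1.8 0.0
   vertex 1.3 1.8 2.9
  endloop
 endfacet
 facet normal -0.275 -0.947 -0.164
  outer loop
   vertex 2.9 1.7 0.8
   vertex 1.3 1.8 2.9
   vertex 1.7 2.1 0.5
  endloop
 endfacet
 facet normal -0.215 -0.910 -0.355
  outer loop
   vertex 2.9 1.7 0.8
   vertex 1.7 2.1 0.5
   vertex 3.8 1.8 0.0
  endloop
 endfacet
 facet normal 0.908 -0.010 0.420
  outer loop
   vertex 3.3 2.6 1.1
   vertex 2.1 2.8 3.7
   vertex 3.8 1.8 0.0
  endloop
 endfacet
 facet normal 0.916 0.375 0.143
  outer loop
   vertex 3.3 2.6 1.1
   vertex 3.8 1.8 0.0
   vertex 2.9 3.5 1.3
  endloop
 endfacet
 facet normal 0.874 0.304 0.380
  outer loop
   vertex 3.3 2.6 1.1
   vertex 2.9 3.5 1.3
   vertex 2.1 2.8 3.7
  endloop
 endfacet
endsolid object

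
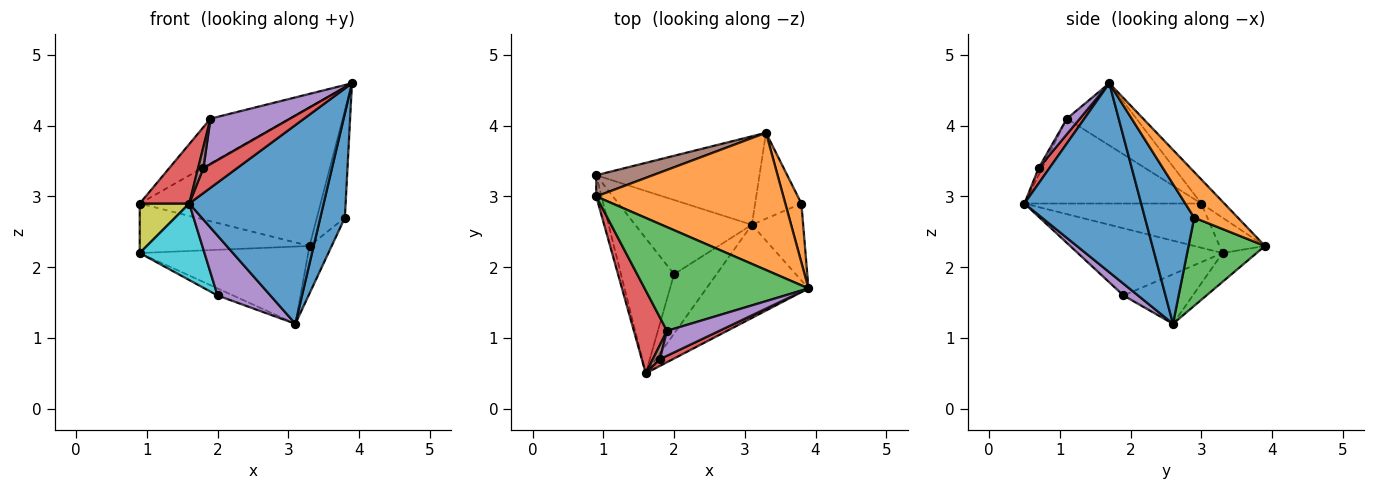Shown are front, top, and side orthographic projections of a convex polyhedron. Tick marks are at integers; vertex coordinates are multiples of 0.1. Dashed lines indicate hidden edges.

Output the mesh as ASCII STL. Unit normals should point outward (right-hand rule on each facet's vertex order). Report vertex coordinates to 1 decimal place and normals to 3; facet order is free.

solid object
 facet normal 0.618 -0.712 -0.334
  outer loop
   vertex 3.1 2.6 1.2
   vertex 3.9 1.7 4.6
   vertex 1.6 0.5 2.9
  endloop
 endfacet
 facet normal -0.090 0.708 0.701
  outer loop
   vertex 3.3 3.9 2.3
   vertex 0.9 3.0 2.9
   vertex 3.9 1.7 4.6
  endloop
 endfacet
 facet normal -0.329 0.374 0.867
  outer loop
   vertex 1.9 1.1 4.1
   vertex 3.9 1.7 4.6
   vertex 0.9 3.0 2.9
  endloop
 endfacet
 facet normal -0.901 -0.252 0.352
  outer loop
   vertex 1.9 1.1 4.1
   vertex 0.9 3.0 2.9
   vertex 1.6 0.5 2.9
  endloop
 endfacet
 facet normal 0.192 -0.697 -0.691
  outer loop
   vertex 2.0 1.9 1.6
   vertex 3.1 2.6 1.2
   vertex 1.6 0.5 2.9
  endloop
 endfacet
 facet normal -0.239 0.892 0.382
  outer loop
   vertex 0.9 3.3 2.2
   vertex 0.9 3.0 2.9
   vertex 3.3 3.9 2.3
  endloop
 endfacet
 facet normal -0.132 0.652 -0.747
  outer loop
   vertex 0.9 3.3 2.2
   vertex 3.3 3.9 2.3
   vertex 3.1 2.6 1.2
  endloop
 endfacet
 facet normal -0.389 0.087 -0.917
  outer loop
   vertex 0.9 3.3 2.2
   vertex 3.1 2.6 1.2
   vertex 2.0 1.9 1.6
  endloop
 endfacet
 facet normal -0.957 -0.268 -0.115
  outer loop
   vertex 0.9 3.3 2.2
   vertex 1.6 0.5 2.9
   vertex 0.9 3.0 2.9
  endloop
 endfacet
 facet normal -0.741 -0.331 -0.585
  outer loop
   vertex 0.9 3.3 2.2
   vertex 2.0 1.9 1.6
   vertex 1.6 0.5 2.9
  endloop
 endfacet
 facet normal 0.850 -0.423 -0.312
  outer loop
   vertex 3.8 2.9 2.7
   vertex 3.9 1.7 4.6
   vertex 3.1 2.6 1.2
  endloop
 endfacet
 facet normal 0.807 0.517 0.284
  outer loop
   vertex 3.8 2.9 2.7
   vertex 3.3 3.9 2.3
   vertex 3.9 1.7 4.6
  endloop
 endfacet
 facet normal 0.858 0.249 -0.450
  outer loop
   vertex 3.8 2.9 2.7
   vertex 3.1 2.6 1.2
   vertex 3.3 3.9 2.3
  endloop
 endfacet
 facet normal 0.296 -0.922 0.250
  outer loop
   vertex 1.8 0.7 3.4
   vertex 1.6 0.5 2.9
   vertex 3.9 1.7 4.6
  endloop
 endfacet
 facet normal 0.141 -0.868 0.476
  outer loop
   vertex 1.8 0.7 3.4
   vertex 3.9 1.7 4.6
   vertex 1.9 1.1 4.1
  endloop
 endfacet
 facet normal -0.485 -0.728 0.485
  outer loop
   vertex 1.8 0.7 3.4
   vertex 1.9 1.1 4.1
   vertex 1.6 0.5 2.9
  endloop
 endfacet
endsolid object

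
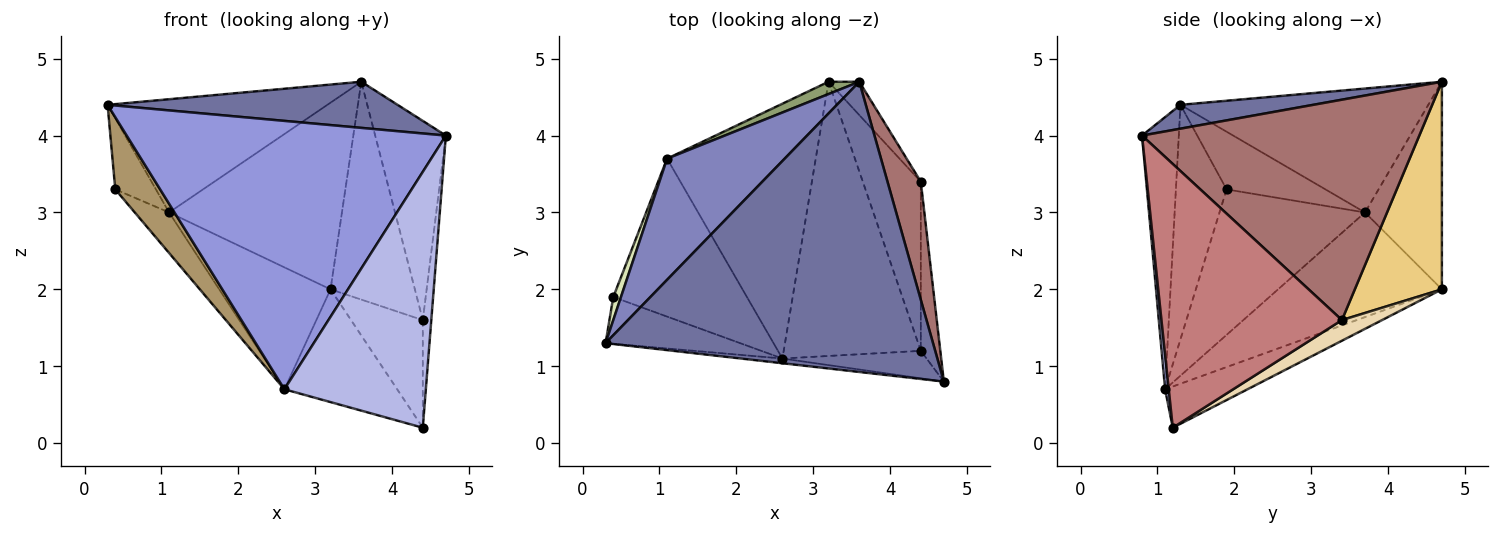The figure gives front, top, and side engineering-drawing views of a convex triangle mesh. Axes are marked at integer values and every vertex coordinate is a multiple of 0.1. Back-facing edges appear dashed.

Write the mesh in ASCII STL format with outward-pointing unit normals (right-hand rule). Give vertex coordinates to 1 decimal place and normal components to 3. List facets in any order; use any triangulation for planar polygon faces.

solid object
 facet normal 0.072 -0.157 0.985
  outer loop
   vertex 3.6 4.7 4.7
   vertex 0.3 1.3 4.4
   vertex 4.7 0.8 4.0
  endloop
 endfacet
 facet normal -0.610 0.541 0.579
  outer loop
   vertex 1.1 3.7 3.0
   vertex 0.3 1.3 4.4
   vertex 3.6 4.7 4.7
  endloop
 endfacet
 facet normal -0.114 -0.993 -0.017
  outer loop
   vertex 2.6 1.1 0.7
   vertex 4.7 0.8 4.0
   vertex 0.3 1.3 4.4
  endloop
 endfacet
 facet normal 0.026 -0.994 -0.107
  outer loop
   vertex 2.6 1.1 0.7
   vertex 4.4 1.2 0.2
   vertex 4.7 0.8 4.0
  endloop
 endfacet
 facet normal -0.406 0.912 0.060
  outer loop
   vertex 3.2 4.7 2.0
   vertex 1.1 3.7 3.0
   vertex 3.6 4.7 4.7
  endloop
 endfacet
 facet normal -0.268 0.366 -0.891
  outer loop
   vertex 3.2 4.7 2.0
   vertex 4.4 1.2 0.2
   vertex 2.6 1.1 0.7
  endloop
 endfacet
 facet normal -0.536 0.364 -0.761
  outer loop
   vertex 3.2 4.7 2.0
   vertex 2.6 1.1 0.7
   vertex 1.1 3.7 3.0
  endloop
 endfacet
 facet normal -0.918 0.377 0.122
  outer loop
   vertex 0.4 1.9 3.3
   vertex 0.3 1.3 4.4
   vertex 1.1 3.7 3.0
  endloop
 endfacet
 facet normal -0.688 -0.609 -0.395
  outer loop
   vertex 0.4 1.9 3.3
   vertex 2.6 1.1 0.7
   vertex 0.3 1.3 4.4
  endloop
 endfacet
 facet normal -0.726 0.171 -0.667
  outer loop
   vertex 0.4 1.9 3.3
   vertex 1.1 3.7 3.0
   vertex 2.6 1.1 0.7
  endloop
 endfacet
 facet normal 0.714 0.692 -0.106
  outer loop
   vertex 4.4 3.4 1.6
   vertex 3.2 4.7 2.0
   vertex 3.6 4.7 4.7
  endloop
 endfacet
 facet normal 0.288 0.514 -0.808
  outer loop
   vertex 4.4 3.4 1.6
   vertex 4.4 1.2 0.2
   vertex 3.2 4.7 2.0
  endloop
 endfacet
 facet normal 0.959 0.244 0.145
  outer loop
   vertex 4.4 3.4 1.6
   vertex 3.6 4.7 4.7
   vertex 4.7 0.8 4.0
  endloop
 endfacet
 facet normal 0.996 0.047 -0.074
  outer loop
   vertex 4.4 3.4 1.6
   vertex 4.7 0.8 4.0
   vertex 4.4 1.2 0.2
  endloop
 endfacet
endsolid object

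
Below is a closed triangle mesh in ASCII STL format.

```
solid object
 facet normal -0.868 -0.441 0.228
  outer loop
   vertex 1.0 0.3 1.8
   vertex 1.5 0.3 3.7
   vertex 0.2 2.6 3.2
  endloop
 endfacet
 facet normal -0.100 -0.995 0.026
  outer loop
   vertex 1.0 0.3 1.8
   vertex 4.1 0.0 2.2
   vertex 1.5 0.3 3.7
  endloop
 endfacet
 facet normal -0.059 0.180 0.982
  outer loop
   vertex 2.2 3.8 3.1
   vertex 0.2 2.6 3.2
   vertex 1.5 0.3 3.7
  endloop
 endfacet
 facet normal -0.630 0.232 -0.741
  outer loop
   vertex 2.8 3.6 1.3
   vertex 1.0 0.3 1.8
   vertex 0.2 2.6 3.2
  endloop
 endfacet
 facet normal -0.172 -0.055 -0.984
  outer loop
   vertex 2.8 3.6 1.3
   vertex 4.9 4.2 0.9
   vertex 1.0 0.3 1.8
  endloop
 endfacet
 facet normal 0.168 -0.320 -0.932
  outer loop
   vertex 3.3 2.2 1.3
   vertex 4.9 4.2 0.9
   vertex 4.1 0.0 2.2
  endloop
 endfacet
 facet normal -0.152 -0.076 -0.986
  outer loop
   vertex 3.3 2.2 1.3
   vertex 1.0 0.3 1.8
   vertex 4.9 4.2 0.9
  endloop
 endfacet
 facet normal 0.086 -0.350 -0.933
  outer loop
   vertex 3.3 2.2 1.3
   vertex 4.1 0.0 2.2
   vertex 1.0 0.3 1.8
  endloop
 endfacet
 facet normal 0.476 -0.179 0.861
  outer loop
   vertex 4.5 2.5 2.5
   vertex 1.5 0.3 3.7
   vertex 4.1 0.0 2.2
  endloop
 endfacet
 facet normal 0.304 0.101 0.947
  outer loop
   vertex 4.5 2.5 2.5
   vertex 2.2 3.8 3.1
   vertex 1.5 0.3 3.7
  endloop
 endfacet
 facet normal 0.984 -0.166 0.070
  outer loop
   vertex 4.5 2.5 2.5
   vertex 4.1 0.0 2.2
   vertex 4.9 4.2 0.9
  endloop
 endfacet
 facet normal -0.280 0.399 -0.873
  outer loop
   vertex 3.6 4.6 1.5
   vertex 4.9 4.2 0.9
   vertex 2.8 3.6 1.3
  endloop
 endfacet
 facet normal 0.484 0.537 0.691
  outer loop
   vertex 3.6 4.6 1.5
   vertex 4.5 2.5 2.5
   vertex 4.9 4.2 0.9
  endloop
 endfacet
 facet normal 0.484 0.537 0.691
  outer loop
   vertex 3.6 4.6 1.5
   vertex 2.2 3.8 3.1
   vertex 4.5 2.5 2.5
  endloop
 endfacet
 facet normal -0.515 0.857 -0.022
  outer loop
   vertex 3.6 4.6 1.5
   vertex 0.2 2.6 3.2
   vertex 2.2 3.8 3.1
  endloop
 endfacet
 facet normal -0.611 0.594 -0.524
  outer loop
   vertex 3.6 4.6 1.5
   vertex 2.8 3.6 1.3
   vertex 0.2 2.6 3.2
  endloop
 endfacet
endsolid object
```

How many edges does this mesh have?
24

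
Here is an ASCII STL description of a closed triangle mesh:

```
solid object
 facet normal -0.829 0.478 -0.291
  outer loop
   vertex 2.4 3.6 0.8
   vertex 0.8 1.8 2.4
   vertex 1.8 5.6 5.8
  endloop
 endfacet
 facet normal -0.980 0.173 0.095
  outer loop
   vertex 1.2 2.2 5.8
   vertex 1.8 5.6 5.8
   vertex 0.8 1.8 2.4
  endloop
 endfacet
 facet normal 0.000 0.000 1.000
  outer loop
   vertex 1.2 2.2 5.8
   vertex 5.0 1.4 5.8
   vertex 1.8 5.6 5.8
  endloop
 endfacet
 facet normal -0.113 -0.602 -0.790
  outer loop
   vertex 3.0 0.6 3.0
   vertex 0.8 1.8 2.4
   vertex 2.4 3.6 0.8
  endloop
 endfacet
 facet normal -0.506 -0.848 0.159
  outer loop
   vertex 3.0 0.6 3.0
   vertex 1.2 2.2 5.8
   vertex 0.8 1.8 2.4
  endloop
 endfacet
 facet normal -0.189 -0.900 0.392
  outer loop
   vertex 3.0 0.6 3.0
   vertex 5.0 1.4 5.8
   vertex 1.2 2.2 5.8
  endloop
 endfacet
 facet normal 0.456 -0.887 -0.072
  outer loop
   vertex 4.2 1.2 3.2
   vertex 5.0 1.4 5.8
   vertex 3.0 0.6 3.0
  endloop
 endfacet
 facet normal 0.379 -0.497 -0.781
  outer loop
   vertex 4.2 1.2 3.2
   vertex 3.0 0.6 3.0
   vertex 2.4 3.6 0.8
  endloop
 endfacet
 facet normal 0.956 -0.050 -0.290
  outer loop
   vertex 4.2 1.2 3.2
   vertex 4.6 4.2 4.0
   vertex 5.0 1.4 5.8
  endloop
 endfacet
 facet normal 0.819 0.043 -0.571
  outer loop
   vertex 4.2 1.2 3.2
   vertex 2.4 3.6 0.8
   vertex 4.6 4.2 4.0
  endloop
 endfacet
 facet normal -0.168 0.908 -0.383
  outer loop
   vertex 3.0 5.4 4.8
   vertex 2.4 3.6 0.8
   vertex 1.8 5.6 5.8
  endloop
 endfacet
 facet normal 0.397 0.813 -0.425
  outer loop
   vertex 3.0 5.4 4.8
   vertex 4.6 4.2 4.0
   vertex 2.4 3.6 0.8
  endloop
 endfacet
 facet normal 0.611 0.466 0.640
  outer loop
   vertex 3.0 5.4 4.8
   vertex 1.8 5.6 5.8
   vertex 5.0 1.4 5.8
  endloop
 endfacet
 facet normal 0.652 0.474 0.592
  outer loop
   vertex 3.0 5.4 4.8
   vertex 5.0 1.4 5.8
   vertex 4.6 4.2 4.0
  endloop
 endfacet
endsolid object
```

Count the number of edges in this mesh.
21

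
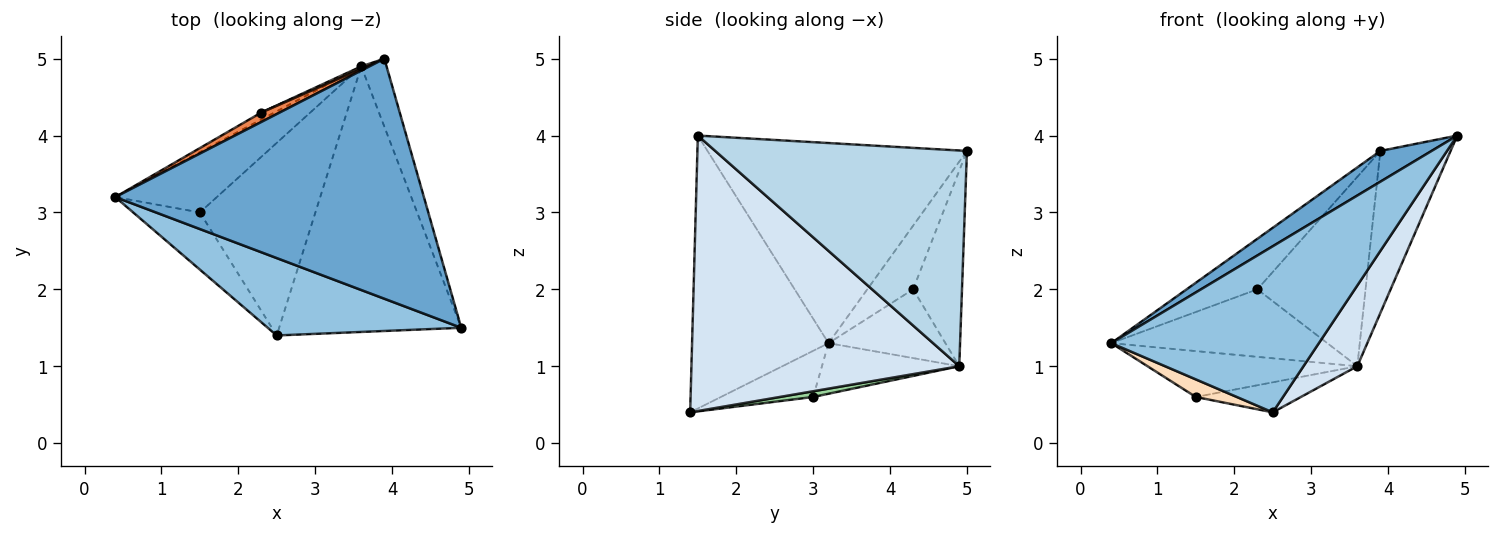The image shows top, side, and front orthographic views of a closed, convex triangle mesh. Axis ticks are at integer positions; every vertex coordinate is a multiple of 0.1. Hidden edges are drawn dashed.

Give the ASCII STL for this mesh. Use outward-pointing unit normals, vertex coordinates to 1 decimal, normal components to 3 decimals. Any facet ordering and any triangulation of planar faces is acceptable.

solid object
 facet normal -0.541 -0.107 0.834
  outer loop
   vertex 3.9 5.0 3.8
   vertex 0.4 3.2 1.3
   vertex 4.9 1.5 4.0
  endloop
 endfacet
 facet normal -0.512 -0.779 0.363
  outer loop
   vertex 2.5 1.4 0.4
   vertex 4.9 1.5 4.0
   vertex 0.4 3.2 1.3
  endloop
 endfacet
 facet normal 0.957 0.267 -0.112
  outer loop
   vertex 3.6 4.9 1.0
   vertex 3.9 5.0 3.8
   vertex 4.9 1.5 4.0
  endloop
 endfacet
 facet normal 0.823 -0.165 -0.544
  outer loop
   vertex 3.6 4.9 1.0
   vertex 4.9 1.5 4.0
   vertex 2.5 1.4 0.4
  endloop
 endfacet
 facet normal -0.537 0.829 0.155
  outer loop
   vertex 2.3 4.3 2.0
   vertex 0.4 3.2 1.3
   vertex 3.9 5.0 3.8
  endloop
 endfacet
 facet normal -0.474 0.876 -0.090
  outer loop
   vertex 2.3 4.3 2.0
   vertex 3.6 4.9 1.0
   vertex 0.4 3.2 1.3
  endloop
 endfacet
 facet normal -0.412 0.911 0.012
  outer loop
   vertex 2.3 4.3 2.0
   vertex 3.9 5.0 3.8
   vertex 3.6 4.9 1.0
  endloop
 endfacet
 facet normal -0.552 -0.245 -0.797
  outer loop
   vertex 1.5 3.0 0.6
   vertex 2.5 1.4 0.4
   vertex 0.4 3.2 1.3
  endloop
 endfacet
 facet normal -0.368 0.563 -0.740
  outer loop
   vertex 1.5 3.0 0.6
   vertex 0.4 3.2 1.3
   vertex 3.6 4.9 1.0
  endloop
 endfacet
 facet normal 0.049 0.154 -0.987
  outer loop
   vertex 1.5 3.0 0.6
   vertex 3.6 4.9 1.0
   vertex 2.5 1.4 0.4
  endloop
 endfacet
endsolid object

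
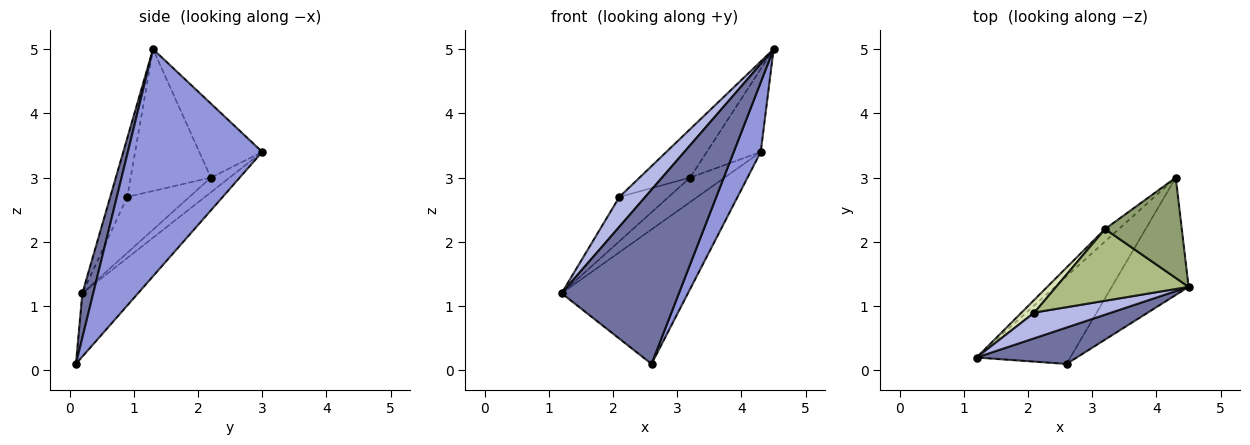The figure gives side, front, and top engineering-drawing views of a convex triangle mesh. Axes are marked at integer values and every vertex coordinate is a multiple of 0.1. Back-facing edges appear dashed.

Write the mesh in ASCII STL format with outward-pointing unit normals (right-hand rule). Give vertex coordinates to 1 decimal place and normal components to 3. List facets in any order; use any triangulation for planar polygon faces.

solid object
 facet normal 0.090 -0.975 0.204
  outer loop
   vertex 2.6 0.1 0.1
   vertex 4.5 1.3 5.0
   vertex 1.2 0.2 1.2
  endloop
 endfacet
 facet normal -0.346 0.786 -0.512
  outer loop
   vertex 2.6 0.1 0.1
   vertex 1.2 0.2 1.2
   vertex 4.3 3.0 3.4
  endloop
 endfacet
 facet normal 0.930 -0.187 -0.315
  outer loop
   vertex 2.6 0.1 0.1
   vertex 4.3 3.0 3.4
   vertex 4.5 1.3 5.0
  endloop
 endfacet
 facet normal -0.447 -0.677 0.584
  outer loop
   vertex 2.1 0.9 2.7
   vertex 1.2 0.2 1.2
   vertex 4.5 1.3 5.0
  endloop
 endfacet
 facet normal -0.597 0.512 0.618
  outer loop
   vertex 3.2 2.2 3.0
   vertex 4.5 1.3 5.0
   vertex 4.3 3.0 3.4
  endloop
 endfacet
 facet normal -0.664 0.419 0.620
  outer loop
   vertex 3.2 2.2 3.0
   vertex 2.1 0.9 2.7
   vertex 4.5 1.3 5.0
  endloop
 endfacet
 facet normal -0.435 0.803 -0.408
  outer loop
   vertex 3.2 2.2 3.0
   vertex 4.3 3.0 3.4
   vertex 1.2 0.2 1.2
  endloop
 endfacet
 facet normal -0.771 0.612 0.177
  outer loop
   vertex 3.2 2.2 3.0
   vertex 1.2 0.2 1.2
   vertex 2.1 0.9 2.7
  endloop
 endfacet
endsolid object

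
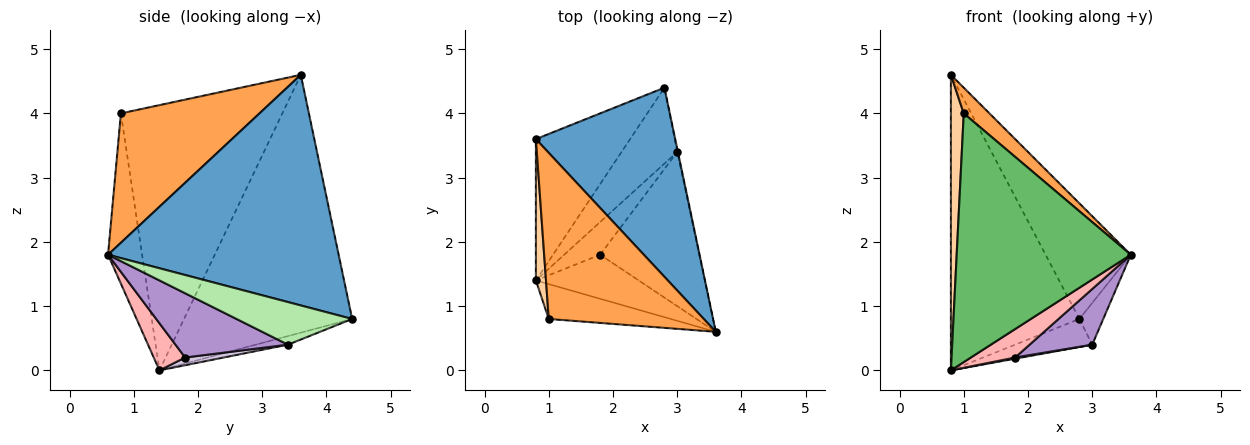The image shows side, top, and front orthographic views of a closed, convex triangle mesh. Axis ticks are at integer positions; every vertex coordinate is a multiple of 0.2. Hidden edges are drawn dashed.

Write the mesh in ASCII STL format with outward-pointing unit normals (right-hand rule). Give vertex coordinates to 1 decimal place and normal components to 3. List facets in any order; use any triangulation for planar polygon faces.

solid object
 facet normal 0.816 0.302 0.493
  outer loop
   vertex 2.8 4.4 0.8
   vertex 0.8 3.6 4.6
   vertex 3.6 0.6 1.8
  endloop
 endfacet
 facet normal -0.763 0.583 -0.279
  outer loop
   vertex 0.8 1.4 0.0
   vertex 0.8 3.6 4.6
   vertex 2.8 4.4 0.8
  endloop
 endfacet
 facet normal 0.636 -0.118 0.763
  outer loop
   vertex 1.0 0.8 4.0
   vertex 3.6 0.6 1.8
   vertex 0.8 3.6 4.6
  endloop
 endfacet
 facet normal -0.996 -0.079 0.038
  outer loop
   vertex 1.0 0.8 4.0
   vertex 0.8 3.6 4.6
   vertex 0.8 1.4 0.0
  endloop
 endfacet
 facet normal -0.190 -0.972 -0.136
  outer loop
   vertex 1.0 0.8 4.0
   vertex 0.8 1.4 0.0
   vertex 3.6 0.6 1.8
  endloop
 endfacet
 facet normal 0.979 0.202 -0.016
  outer loop
   vertex 3.0 3.4 0.4
   vertex 2.8 4.4 0.8
   vertex 3.6 0.6 1.8
  endloop
 endfacet
 facet normal -0.143 0.343 -0.928
  outer loop
   vertex 3.0 3.4 0.4
   vertex 0.8 1.4 0.0
   vertex 2.8 4.4 0.8
  endloop
 endfacet
 facet normal 0.359 -0.506 -0.784
  outer loop
   vertex 1.8 1.8 0.2
   vertex 3.6 0.6 1.8
   vertex 0.8 1.4 0.0
  endloop
 endfacet
 facet normal 0.521 -0.290 -0.803
  outer loop
   vertex 1.8 1.8 0.2
   vertex 3.0 3.4 0.4
   vertex 3.6 0.6 1.8
  endloop
 endfacet
 facet normal 0.209 -0.035 -0.977
  outer loop
   vertex 1.8 1.8 0.2
   vertex 0.8 1.4 0.0
   vertex 3.0 3.4 0.4
  endloop
 endfacet
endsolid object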